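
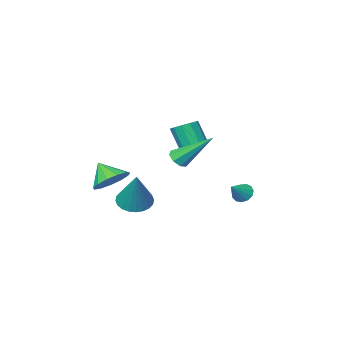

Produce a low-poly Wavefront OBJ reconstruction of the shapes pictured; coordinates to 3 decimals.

v 1.838 -0.352 -2.228
v 2.625 -0.451 -2.389
v 2.322 0.632 -0.472
v 2.568 -0.174 -2.529
v 2.4 0.077 -2.623
v 2.146 0.262 -2.657
v 1.845 0.353 -2.625
v 1.543 0.337 -2.533
v 1.286 0.216 -2.395
v 1.113 0.009 -2.23
v 1.05 -0.253 -2.066
v 1.108 -0.531 -1.926
v 1.276 -0.781 -1.832
v 1.53 -0.966 -1.798
v 1.831 -1.058 -1.83
v 2.133 -1.042 -1.922
v 2.39 -0.921 -2.061
v 2.563 -0.714 -2.225
v 0.577 1.091 0.374
v 1.014 1.39 0.399
v -0.337 2.309 1.746
v 0.755 1.517 0.114
v 0.392 1.395 -0.019
v 0.137 1.094 0.078
v 0.14 0.792 0.348
v 0.399 0.665 0.633
v 0.762 0.787 0.766
v 1.016 1.087 0.669
v 2.324 -1.445 -1.354
v 3.167 -1.137 -1.287
v 2.536 -2.215 -0.486
v 2.887 -0.857 -0.97
v 2.428 -0.764 -0.775
v 1.936 -0.887 -0.764
v 1.568 -1.187 -0.94
v 1.439 -1.569 -1.248
v 1.591 -1.911 -1.589
v 1.976 -2.106 -1.856
v 2.472 -2.09 -1.963
v 2.92 -1.87 -1.877
v 3.18 -1.515 -1.625
v -2.285 -2.238 -0.303
v -1.648 -2.068 -0.325
v -1.477 -2.572 0.762
v -2.115 -2.742 0.783
v -1.854 -1.762 -0.15
v -1.684 -2.266 0.936
v -2.225 -1.638 -0.035
v -2.055 -2.142 1.052
v -2.619 -1.743 -0.022
v -2.449 -2.247 1.065
v -2.886 -2.038 -0.116
v -2.715 -2.541 0.971
v -2.923 -2.408 -0.282
v -2.752 -2.912 0.805
v -2.716 -2.714 -0.456
v -2.546 -3.218 0.63
v -2.345 -2.838 -0.572
v -2.175 -3.342 0.515
v -1.951 -2.733 -0.585
v -1.781 -3.237 0.502
v -1.685 -2.439 -0.491
v -1.514 -2.942 0.596
v -1.2 3.238 -1.266
v -0.88 2.97 -1.559
v -0.42 3.522 -0.674
v -0.89 3.234 -1.672
v -0.999 3.499 -1.656
v -1.172 3.682 -1.516
v -1.353 3.724 -1.297
v -1.486 3.611 -1.069
v -1.528 3.38 -0.903
v -1.466 3.104 -0.852
v -1.319 2.871 -0.933
v -1.135 2.754 -1.12
v -0.971 2.791 -1.353
f 2 1 4
f 2 4 3
f 4 1 5
f 4 5 3
f 5 1 6
f 5 6 3
f 6 1 7
f 6 7 3
f 7 1 8
f 7 8 3
f 8 1 9
f 8 9 3
f 9 1 10
f 9 10 3
f 10 1 11
f 10 11 3
f 11 1 12
f 11 12 3
f 12 1 13
f 12 13 3
f 13 1 14
f 13 14 3
f 14 1 15
f 14 15 3
f 15 1 16
f 15 16 3
f 16 1 17
f 16 17 3
f 17 1 18
f 17 18 3
f 18 1 2
f 18 2 3
f 20 19 22
f 20 22 21
f 22 19 23
f 22 23 21
f 23 19 24
f 23 24 21
f 24 19 25
f 24 25 21
f 25 19 26
f 25 26 21
f 26 19 27
f 26 27 21
f 27 19 28
f 27 28 21
f 28 19 20
f 28 20 21
f 30 29 32
f 30 32 31
f 32 29 33
f 32 33 31
f 33 29 34
f 33 34 31
f 34 29 35
f 34 35 31
f 35 29 36
f 35 36 31
f 36 29 37
f 36 37 31
f 37 29 38
f 37 38 31
f 38 29 39
f 38 39 31
f 39 29 40
f 39 40 31
f 40 29 41
f 40 41 31
f 41 29 30
f 41 30 31
f 43 42 46
f 43 46 44
f 44 46 47
f 44 47 45
f 46 42 48
f 46 48 47
f 47 48 49
f 47 49 45
f 48 42 50
f 48 50 49
f 49 50 51
f 49 51 45
f 50 42 52
f 50 52 51
f 51 52 53
f 51 53 45
f 52 42 54
f 52 54 53
f 53 54 55
f 53 55 45
f 54 42 56
f 54 56 55
f 55 56 57
f 55 57 45
f 56 42 58
f 56 58 57
f 57 58 59
f 57 59 45
f 58 42 60
f 58 60 59
f 59 60 61
f 59 61 45
f 60 42 62
f 60 62 61
f 61 62 63
f 61 63 45
f 62 42 43
f 62 43 63
f 63 43 44
f 63 44 45
f 65 64 67
f 65 67 66
f 67 64 68
f 67 68 66
f 68 64 69
f 68 69 66
f 69 64 70
f 69 70 66
f 70 64 71
f 70 71 66
f 71 64 72
f 71 72 66
f 72 64 73
f 72 73 66
f 73 64 74
f 73 74 66
f 74 64 75
f 74 75 66
f 75 64 76
f 75 76 66
f 76 64 65
f 76 65 66



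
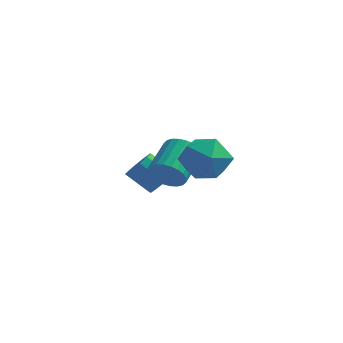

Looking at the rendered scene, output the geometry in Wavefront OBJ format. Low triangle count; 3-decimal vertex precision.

v -1.789 0.956 -0.938
v -1.467 1.329 -1.691
v -1.509 3.056 -0.855
v -1.831 2.684 -0.102
v -1.813 1.347 -1.748
v -1.855 3.075 -0.912
v -2.155 1.307 -1.681
v -2.198 3.035 -0.845
v -2.442 1.213 -1.502
v -2.484 2.941 -0.666
v -2.629 1.08 -1.236
v -2.671 2.808 -0.4
v -2.688 0.928 -0.925
v -2.731 2.656 -0.089
v -2.611 0.78 -0.616
v -2.653 2.508 0.22
v -2.408 0.659 -0.356
v -2.45 2.387 0.48
v -2.111 0.584 -0.185
v -2.153 2.311 0.651
v -1.765 0.565 -0.128
v -1.807 2.293 0.708
v -1.422 0.605 -0.195
v -1.465 2.333 0.641
v -1.136 0.699 -0.374
v -1.178 2.427 0.462
v -0.949 0.832 -0.64
v -0.991 2.56 0.196
v -0.889 0.984 -0.951
v -0.932 2.712 -0.115
v -0.967 1.132 -1.26
v -1.009 2.86 -0.424
v -1.17 1.253 -1.52
v -1.212 2.981 -0.684
v -2.79 2.674 -2.28
v -2.309 2.974 -1.674
v -3.448 2.826 -0.694
v -3.93 2.526 -1.3
v -2.55 3.369 -1.895
v -3.689 3.221 -0.915
v -2.883 3.499 -2.263
v -4.023 3.35 -1.283
v -3.181 3.313 -2.637
v -4.32 3.165 -1.658
v -3.329 2.884 -2.875
v -4.469 2.735 -1.895
v -3.272 2.374 -2.886
v -4.411 2.226 -1.906
v -3.031 1.979 -2.665
v -4.17 1.831 -1.685
v -2.697 1.85 -2.297
v -3.837 1.701 -1.317
v -2.4 2.035 -1.922
v -3.539 1.887 -0.943
v -2.251 2.465 -1.685
v -3.391 2.316 -0.705
v 0.671 -1.572 2.654
v 1.71 -1.073 2.224
v 1.09 -3.267 1.696
v 2.129 -2.768 1.266
v 2.02 -3.025 2.464
v 1.761 -1.978 3.056
v 1.039 -2.362 0.864
v 0.78 -1.315 1.456
v 1.937 -1.561 1.118
v 2.544 -1.971 2.107
v 0.256 -2.369 1.813
v 0.863 -2.779 2.802
f 2 1 5
f 2 5 3
f 3 5 6
f 3 6 4
f 5 1 7
f 5 7 6
f 6 7 8
f 6 8 4
f 7 1 9
f 7 9 8
f 8 9 10
f 8 10 4
f 9 1 11
f 9 11 10
f 10 11 12
f 10 12 4
f 11 1 13
f 11 13 12
f 12 13 14
f 12 14 4
f 13 1 15
f 13 15 14
f 14 15 16
f 14 16 4
f 15 1 17
f 15 17 16
f 16 17 18
f 16 18 4
f 17 1 19
f 17 19 18
f 18 19 20
f 18 20 4
f 19 1 21
f 19 21 20
f 20 21 22
f 20 22 4
f 21 1 23
f 21 23 22
f 22 23 24
f 22 24 4
f 23 1 25
f 23 25 24
f 24 25 26
f 24 26 4
f 25 1 27
f 25 27 26
f 26 27 28
f 26 28 4
f 27 1 29
f 27 29 28
f 28 29 30
f 28 30 4
f 29 1 31
f 29 31 30
f 30 31 32
f 30 32 4
f 31 1 33
f 31 33 32
f 32 33 34
f 32 34 4
f 33 1 2
f 33 2 34
f 34 2 3
f 34 3 4
f 36 35 39
f 36 39 37
f 37 39 40
f 37 40 38
f 39 35 41
f 39 41 40
f 40 41 42
f 40 42 38
f 41 35 43
f 41 43 42
f 42 43 44
f 42 44 38
f 43 35 45
f 43 45 44
f 44 45 46
f 44 46 38
f 45 35 47
f 45 47 46
f 46 47 48
f 46 48 38
f 47 35 49
f 47 49 48
f 48 49 50
f 48 50 38
f 49 35 51
f 49 51 50
f 50 51 52
f 50 52 38
f 51 35 53
f 51 53 52
f 52 53 54
f 52 54 38
f 53 35 55
f 53 55 54
f 54 55 56
f 54 56 38
f 55 35 36
f 55 36 56
f 56 36 37
f 56 37 38
f 57 68 62
f 57 62 58
f 57 58 64
f 57 64 67
f 57 67 68
f 58 62 66
f 62 68 61
f 68 67 59
f 67 64 63
f 64 58 65
f 60 66 61
f 60 61 59
f 60 59 63
f 60 63 65
f 60 65 66
f 61 66 62
f 59 61 68
f 63 59 67
f 65 63 64
f 66 65 58



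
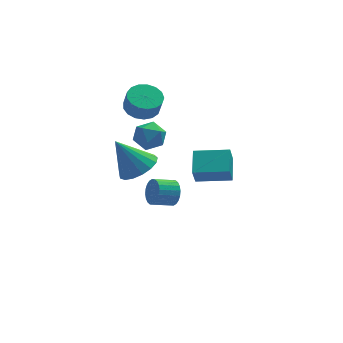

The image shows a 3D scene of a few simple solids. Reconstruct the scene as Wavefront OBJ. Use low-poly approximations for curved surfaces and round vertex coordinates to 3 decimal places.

v -0.796 1.024 -3.664
v -0.496 0.751 -2.974
v -1.584 0.483 -2.607
v -1.884 0.756 -3.296
v -0.546 1.051 -2.904
v -1.634 0.783 -2.537
v -0.634 1.347 -2.95
v -1.723 1.079 -2.582
v -0.747 1.594 -3.104
v -1.836 1.326 -2.737
v -0.867 1.754 -3.344
v -1.956 1.486 -2.976
v -0.977 1.803 -3.632
v -2.065 1.535 -3.264
v -1.059 1.733 -3.925
v -2.147 1.465 -3.557
v -1.1 1.555 -4.178
v -2.189 1.287 -3.811
v -1.096 1.297 -4.353
v -2.184 1.029 -3.986
v -1.046 0.997 -4.423
v -2.134 0.729 -4.056
v -0.957 0.701 -4.378
v -2.046 0.433 -4.01
v -0.844 0.454 -4.223
v -1.933 0.186 -3.856
v -0.724 0.294 -3.984
v -1.813 0.026 -3.616
v -0.615 0.245 -3.696
v -1.703 -0.023 -3.328
v -0.533 0.315 -3.403
v -1.621 0.047 -3.035
v -0.491 0.493 -3.149
v -1.58 0.225 -2.782
v -2.437 2.97 0.17
v -1.646 3.276 -0.273
v -2.014 1.504 -0.087
v -1.223 1.81 -0.53
v -1.319 1.929 0.415
v -1.581 2.835 0.573
v -2.079 1.945 -0.933
v -2.341 2.851 -0.775
v -1.425 2.642 -0.955
v -0.955 2.633 -0.121
v -2.705 2.147 -0.239
v -2.235 2.138 0.595
v 0.292 0.677 -2.641
v 0.067 0.199 -1.619
v 0.509 2.039 -1.956
v 0.283 1.562 -0.935
v 2.117 0.278 -2.425
v 1.891 -0.199 -1.404
v 2.333 1.641 -1.741
v 2.108 1.163 -0.719
v -3.035 -3.915 1.966
v -2.232 -4.352 2.523
v -4.085 -3.645 3.694
v -2.118 -3.852 2.514
v -2.214 -3.368 2.38
v -2.498 -3.008 2.151
v -2.905 -2.857 1.88
v -3.342 -2.947 1.628
v -3.708 -3.26 1.454
v -3.92 -3.723 1.397
v -3.93 -4.229 1.471
v -3.734 -4.664 1.658
v -3.378 -4.927 1.916
v -2.944 -4.959 2.185
v -2.53 -4.751 2.404
v -2.227 2.319 2.063
v -1.291 2.284 1.907
v -1.136 1.887 2.921
v -2.073 1.921 3.077
v -1.357 2.699 2.08
v -1.203 2.302 3.094
v -1.622 3.028 2.249
v -1.468 2.63 3.263
v -2.027 3.193 2.375
v -1.872 2.796 3.389
v -2.477 3.159 2.43
v -2.322 2.761 3.444
v -2.869 2.932 2.401
v -2.715 2.534 3.415
v -3.115 2.564 2.294
v -2.961 2.167 3.308
v -3.158 2.141 2.135
v -3.003 1.743 3.149
v -2.987 1.758 1.959
v -2.832 1.36 2.973
v -2.642 1.504 1.806
v -2.488 1.106 2.82
v -2.202 1.436 1.713
v -2.048 1.038 2.727
v -1.768 1.571 1.7
v -1.614 1.173 2.714
v -1.439 1.877 1.77
v -1.285 1.479 2.784
f 2 1 5
f 2 5 3
f 3 5 6
f 3 6 4
f 5 1 7
f 5 7 6
f 6 7 8
f 6 8 4
f 7 1 9
f 7 9 8
f 8 9 10
f 8 10 4
f 9 1 11
f 9 11 10
f 10 11 12
f 10 12 4
f 11 1 13
f 11 13 12
f 12 13 14
f 12 14 4
f 13 1 15
f 13 15 14
f 14 15 16
f 14 16 4
f 15 1 17
f 15 17 16
f 16 17 18
f 16 18 4
f 17 1 19
f 17 19 18
f 18 19 20
f 18 20 4
f 19 1 21
f 19 21 20
f 20 21 22
f 20 22 4
f 21 1 23
f 21 23 22
f 22 23 24
f 22 24 4
f 23 1 25
f 23 25 24
f 24 25 26
f 24 26 4
f 25 1 27
f 25 27 26
f 26 27 28
f 26 28 4
f 27 1 29
f 27 29 28
f 28 29 30
f 28 30 4
f 29 1 31
f 29 31 30
f 30 31 32
f 30 32 4
f 31 1 33
f 31 33 32
f 32 33 34
f 32 34 4
f 33 1 2
f 33 2 34
f 34 2 3
f 34 3 4
f 35 46 40
f 35 40 36
f 35 36 42
f 35 42 45
f 35 45 46
f 36 40 44
f 40 46 39
f 46 45 37
f 45 42 41
f 42 36 43
f 38 44 39
f 38 39 37
f 38 37 41
f 38 41 43
f 38 43 44
f 39 44 40
f 37 39 46
f 41 37 45
f 43 41 42
f 44 43 36
f 48 50 47
f 51 48 47
f 47 50 49
f 49 51 47
f 48 54 50
f 52 48 51
f 52 54 48
f 50 54 49
f 53 51 49
f 49 54 53
f 53 52 51
f 54 52 53
f 56 55 58
f 56 58 57
f 58 55 59
f 58 59 57
f 59 55 60
f 59 60 57
f 60 55 61
f 60 61 57
f 61 55 62
f 61 62 57
f 62 55 63
f 62 63 57
f 63 55 64
f 63 64 57
f 64 55 65
f 64 65 57
f 65 55 66
f 65 66 57
f 66 55 67
f 66 67 57
f 67 55 68
f 67 68 57
f 68 55 69
f 68 69 57
f 69 55 56
f 69 56 57
f 71 70 74
f 71 74 72
f 72 74 75
f 72 75 73
f 74 70 76
f 74 76 75
f 75 76 77
f 75 77 73
f 76 70 78
f 76 78 77
f 77 78 79
f 77 79 73
f 78 70 80
f 78 80 79
f 79 80 81
f 79 81 73
f 80 70 82
f 80 82 81
f 81 82 83
f 81 83 73
f 82 70 84
f 82 84 83
f 83 84 85
f 83 85 73
f 84 70 86
f 84 86 85
f 85 86 87
f 85 87 73
f 86 70 88
f 86 88 87
f 87 88 89
f 87 89 73
f 88 70 90
f 88 90 89
f 89 90 91
f 89 91 73
f 90 70 92
f 90 92 91
f 91 92 93
f 91 93 73
f 92 70 94
f 92 94 93
f 93 94 95
f 93 95 73
f 94 70 96
f 94 96 95
f 95 96 97
f 95 97 73
f 96 70 71
f 96 71 97
f 97 71 72
f 97 72 73



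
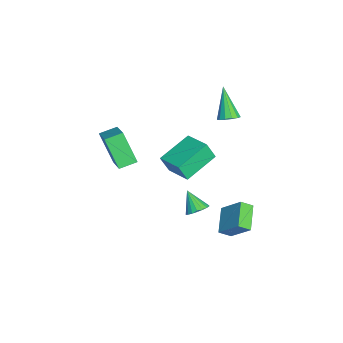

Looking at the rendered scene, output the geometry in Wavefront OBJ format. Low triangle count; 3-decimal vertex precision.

v 0.174 2.69 3.027
v 0.569 2.201 3.194
v -0.974 2.35 4.753
v 0.709 2.504 3.346
v 0.679 2.865 3.398
v 0.488 3.171 3.331
v 0.198 3.324 3.169
v -0.1 3.276 2.961
v -0.311 3.042 2.774
v -0.368 2.696 2.668
v -0.253 2.348 2.676
v -0.003 2.109 2.795
v 0.304 2.054 2.988
v 3.387 -0.416 1.306
v 3.462 -0.892 2.372
v 1.999 1.021 2.043
v 2.073 0.546 3.11
v 4.627 0.594 1.67
v 4.701 0.119 2.737
v 3.238 2.032 2.408
v 3.313 1.556 3.474
v 3.452 2.937 -4.276
v 3.63 2.255 -3.801
v 1.956 3.057 -3.545
v 2.134 2.375 -3.07
v 4.146 3.985 -3.03
v 4.324 3.303 -2.555
v 2.65 4.105 -2.299
v 2.828 3.423 -1.824
v 1.575 1.069 -3.821
v 2.186 0.795 -3.554
v 0.845 0.471 -2.759
v 2.165 1.08 -3.408
v 2.028 1.362 -3.344
v 1.801 1.586 -3.374
v 1.529 1.708 -3.493
v 1.267 1.703 -3.676
v 1.065 1.572 -3.888
v 0.965 1.342 -4.087
v 0.985 1.057 -4.233
v 1.122 0.775 -4.297
v 1.349 0.551 -4.267
v 1.621 0.429 -4.149
v 1.884 0.434 -3.965
v 2.085 0.565 -3.753
v 1.614 -3.505 0.31
v 0.81 -4.307 2.053
v 1.223 -2.545 0.572
v 0.419 -3.346 2.314
v 3.341 -3.074 1.306
v 2.537 -3.875 3.048
v 2.95 -2.113 1.567
v 2.146 -2.915 3.31
f 2 1 4
f 2 4 3
f 4 1 5
f 4 5 3
f 5 1 6
f 5 6 3
f 6 1 7
f 6 7 3
f 7 1 8
f 7 8 3
f 8 1 9
f 8 9 3
f 9 1 10
f 9 10 3
f 10 1 11
f 10 11 3
f 11 1 12
f 11 12 3
f 12 1 13
f 12 13 3
f 13 1 2
f 13 2 3
f 15 17 14
f 18 15 14
f 14 17 16
f 16 18 14
f 15 21 17
f 19 15 18
f 19 21 15
f 17 21 16
f 20 18 16
f 16 21 20
f 20 19 18
f 21 19 20
f 23 25 22
f 26 23 22
f 22 25 24
f 24 26 22
f 23 29 25
f 27 23 26
f 27 29 23
f 25 29 24
f 28 26 24
f 24 29 28
f 28 27 26
f 29 27 28
f 31 30 33
f 31 33 32
f 33 30 34
f 33 34 32
f 34 30 35
f 34 35 32
f 35 30 36
f 35 36 32
f 36 30 37
f 36 37 32
f 37 30 38
f 37 38 32
f 38 30 39
f 38 39 32
f 39 30 40
f 39 40 32
f 40 30 41
f 40 41 32
f 41 30 42
f 41 42 32
f 42 30 43
f 42 43 32
f 43 30 44
f 43 44 32
f 44 30 45
f 44 45 32
f 45 30 31
f 45 31 32
f 47 49 46
f 50 47 46
f 46 49 48
f 48 50 46
f 47 53 49
f 51 47 50
f 51 53 47
f 49 53 48
f 52 50 48
f 48 53 52
f 52 51 50
f 53 51 52



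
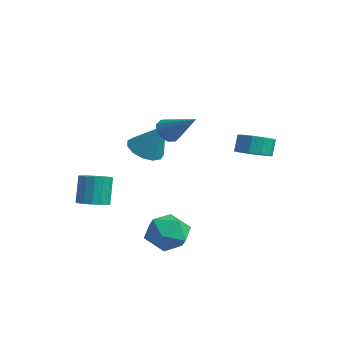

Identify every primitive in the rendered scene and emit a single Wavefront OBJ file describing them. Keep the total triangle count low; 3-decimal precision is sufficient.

v 2.834 2.165 1.706
v 3.651 2.563 1.764
v 3.422 2.893 2.712
v 2.606 2.495 2.654
v 3.29 2.936 1.547
v 3.061 3.267 2.495
v 2.756 3.015 1.391
v 2.527 3.345 2.339
v 2.251 2.769 1.355
v 2.022 3.099 2.303
v 1.97 2.292 1.453
v 1.741 2.622 2.401
v 2.018 1.767 1.648
v 1.789 2.097 2.596
v 2.379 1.393 1.865
v 2.15 1.724 2.813
v 2.913 1.315 2.021
v 2.684 1.645 2.969
v 3.418 1.561 2.057
v 3.189 1.891 3.005
v 3.699 2.038 1.959
v 3.47 2.368 2.907
v 1.447 -1.634 3.43
v 1.867 -1.885 2.888
v 3.173 -1.166 4.55
v 1.795 -1.446 2.816
v 1.59 -1.078 2.978
v 1.33 -0.923 3.313
v 1.115 -1.039 3.692
v 1.027 -1.383 3.971
v 1.1 -1.822 4.043
v 1.305 -2.19 3.881
v 1.564 -2.345 3.546
v 1.779 -2.229 3.167
v -0.637 -1.702 1.651
v 0.22 -1.773 1.161
v 0.397 -1.178 3.389
v 0.049 -1.245 1.104
v -0.34 -0.862 1.22
v -0.823 -0.746 1.473
v -1.248 -0.934 1.782
v -1.478 -1.365 2.05
v -1.442 -1.904 2.191
v -1.151 -2.378 2.16
v -0.696 -2.638 1.968
v -0.223 -2.601 1.675
v 0.119 -2.278 1.374
v -2.059 -3.807 -2.021
v -1.367 -4.197 -1.778
v -1.73 -3.842 -0.176
v -2.421 -3.453 -0.419
v -1.248 -3.789 -1.841
v -1.611 -3.434 -0.24
v -1.347 -3.386 -1.953
v -1.71 -3.031 -0.351
v -1.636 -3.096 -2.083
v -1.999 -2.741 -0.481
v -2.038 -2.996 -2.196
v -2.401 -2.642 -0.594
v -2.446 -3.114 -2.262
v -2.809 -2.76 -0.66
v -2.75 -3.418 -2.264
v -3.113 -3.063 -0.662
v -2.869 -3.826 -2.2
v -3.232 -3.471 -0.599
v -2.77 -4.229 -2.089
v -3.133 -3.874 -0.487
v -2.481 -4.519 -1.959
v -2.844 -4.164 -0.357
v -2.079 -4.618 -1.846
v -2.442 -4.264 -0.244
v -1.671 -4.5 -1.78
v -2.034 -4.146 -0.178
v 3.195 -1.92 -3.33
v 4.111 -2.255 -2.616
v 1.949 -2.925 -2.204
v 2.865 -3.26 -1.49
v 2.505 -2.106 -1.509
v 3.274 -1.485 -2.205
v 2.786 -3.695 -2.615
v 3.555 -3.074 -3.311
v 3.858 -3.352 -2.174
v 3.684 -2.37 -1.49
v 2.376 -2.81 -3.33
v 2.202 -1.828 -2.646
f 2 1 5
f 2 5 3
f 3 5 6
f 3 6 4
f 5 1 7
f 5 7 6
f 6 7 8
f 6 8 4
f 7 1 9
f 7 9 8
f 8 9 10
f 8 10 4
f 9 1 11
f 9 11 10
f 10 11 12
f 10 12 4
f 11 1 13
f 11 13 12
f 12 13 14
f 12 14 4
f 13 1 15
f 13 15 14
f 14 15 16
f 14 16 4
f 15 1 17
f 15 17 16
f 16 17 18
f 16 18 4
f 17 1 19
f 17 19 18
f 18 19 20
f 18 20 4
f 19 1 21
f 19 21 20
f 20 21 22
f 20 22 4
f 21 1 2
f 21 2 22
f 22 2 3
f 22 3 4
f 24 23 26
f 24 26 25
f 26 23 27
f 26 27 25
f 27 23 28
f 27 28 25
f 28 23 29
f 28 29 25
f 29 23 30
f 29 30 25
f 30 23 31
f 30 31 25
f 31 23 32
f 31 32 25
f 32 23 33
f 32 33 25
f 33 23 34
f 33 34 25
f 34 23 24
f 34 24 25
f 36 35 38
f 36 38 37
f 38 35 39
f 38 39 37
f 39 35 40
f 39 40 37
f 40 35 41
f 40 41 37
f 41 35 42
f 41 42 37
f 42 35 43
f 42 43 37
f 43 35 44
f 43 44 37
f 44 35 45
f 44 45 37
f 45 35 46
f 45 46 37
f 46 35 47
f 46 47 37
f 47 35 36
f 47 36 37
f 49 48 52
f 49 52 50
f 50 52 53
f 50 53 51
f 52 48 54
f 52 54 53
f 53 54 55
f 53 55 51
f 54 48 56
f 54 56 55
f 55 56 57
f 55 57 51
f 56 48 58
f 56 58 57
f 57 58 59
f 57 59 51
f 58 48 60
f 58 60 59
f 59 60 61
f 59 61 51
f 60 48 62
f 60 62 61
f 61 62 63
f 61 63 51
f 62 48 64
f 62 64 63
f 63 64 65
f 63 65 51
f 64 48 66
f 64 66 65
f 65 66 67
f 65 67 51
f 66 48 68
f 66 68 67
f 67 68 69
f 67 69 51
f 68 48 70
f 68 70 69
f 69 70 71
f 69 71 51
f 70 48 72
f 70 72 71
f 71 72 73
f 71 73 51
f 72 48 49
f 72 49 73
f 73 49 50
f 73 50 51
f 74 85 79
f 74 79 75
f 74 75 81
f 74 81 84
f 74 84 85
f 75 79 83
f 79 85 78
f 85 84 76
f 84 81 80
f 81 75 82
f 77 83 78
f 77 78 76
f 77 76 80
f 77 80 82
f 77 82 83
f 78 83 79
f 76 78 85
f 80 76 84
f 82 80 81
f 83 82 75



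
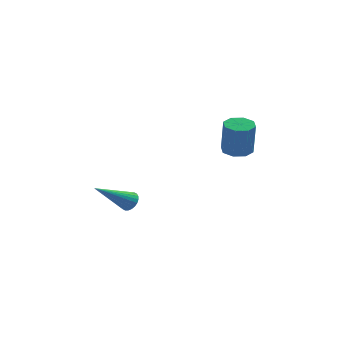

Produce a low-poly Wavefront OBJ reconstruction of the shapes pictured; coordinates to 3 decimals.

v -2.248 2.135 -1.531
v -1.97 2.279 -1.104
v -3.472 0.925 -0.329
v -2.117 2.424 -1.107
v -2.284 2.526 -1.175
v -2.445 2.568 -1.297
v -2.577 2.544 -1.455
v -2.658 2.458 -1.624
v -2.677 2.323 -1.78
v -2.631 2.159 -1.897
v -2.526 1.992 -1.959
v -2.379 1.846 -1.956
v -2.212 1.745 -1.888
v -2.051 1.703 -1.766
v -1.919 1.727 -1.608
v -1.838 1.813 -1.438
v -1.819 1.948 -1.283
v -1.865 2.112 -1.165
v 2.702 0.593 2.659
v 3.207 1.047 2.692
v 3.343 0.782 4.254
v 2.838 0.327 4.221
v 2.74 1.262 2.77
v 2.875 0.997 4.331
v 2.25 1.086 2.782
v 2.386 0.82 4.344
v 2.026 0.62 2.722
v 2.161 0.355 4.284
v 2.197 0.138 2.626
v 2.333 -0.127 4.188
v 2.665 -0.077 2.549
v 2.8 -0.342 4.11
v 3.154 0.1 2.536
v 3.29 -0.166 4.098
v 3.379 0.565 2.596
v 3.514 0.3 4.158
f 2 1 4
f 2 4 3
f 4 1 5
f 4 5 3
f 5 1 6
f 5 6 3
f 6 1 7
f 6 7 3
f 7 1 8
f 7 8 3
f 8 1 9
f 8 9 3
f 9 1 10
f 9 10 3
f 10 1 11
f 10 11 3
f 11 1 12
f 11 12 3
f 12 1 13
f 12 13 3
f 13 1 14
f 13 14 3
f 14 1 15
f 14 15 3
f 15 1 16
f 15 16 3
f 16 1 17
f 16 17 3
f 17 1 18
f 17 18 3
f 18 1 2
f 18 2 3
f 20 19 23
f 20 23 21
f 21 23 24
f 21 24 22
f 23 19 25
f 23 25 24
f 24 25 26
f 24 26 22
f 25 19 27
f 25 27 26
f 26 27 28
f 26 28 22
f 27 19 29
f 27 29 28
f 28 29 30
f 28 30 22
f 29 19 31
f 29 31 30
f 30 31 32
f 30 32 22
f 31 19 33
f 31 33 32
f 32 33 34
f 32 34 22
f 33 19 35
f 33 35 34
f 34 35 36
f 34 36 22
f 35 19 20
f 35 20 36
f 36 20 21
f 36 21 22



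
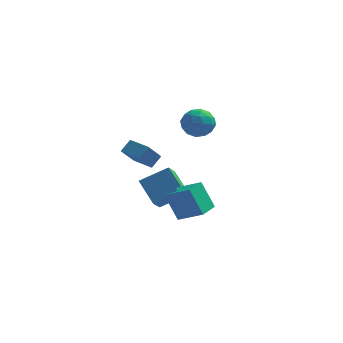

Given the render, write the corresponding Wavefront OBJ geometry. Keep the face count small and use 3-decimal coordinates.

v -3.148 1.897 -2.468
v -3.353 0.746 -1.528
v -1.413 2.409 -1.461
v -1.619 1.258 -0.522
v -2.081 0.702 -3.698
v -2.287 -0.449 -2.759
v -0.347 1.214 -2.692
v -0.552 0.063 -1.752
v -1.799 -4.099 2.327
v -2.401 -4.909 3.463
v -2.991 -3.188 2.346
v -3.592 -3.999 3.483
v -1.348 -3.521 2.977
v -1.949 -4.332 4.114
v -2.539 -2.611 2.997
v -3.141 -3.421 4.133
v -0.102 4.462 3.046
v 0.823 4.008 2.52
v -1.183 3.912 1.62
v -0.258 3.458 1.094
v -0.668 2.974 2.061
v -0.001 3.314 2.942
v -0.359 4.606 1.198
v 0.308 4.946 2.079
v 0.664 4.097 1.378
v 0.473 3.089 1.911
v -0.833 4.831 2.229
v -1.024 3.823 2.762
v 0.455 4.283 2.908
v -0.815 3.637 1.232
v -1.056 3.352 1.801
v -0.513 3.086 1.491
v -0.029 3.876 3.156
v 0.515 3.609 2.847
v -0.362 3.001 2.578
v -0.875 4.311 1.293
v -0.331 4.044 0.984
v 0.153 4.834 2.649
v 0.696 4.568 2.339
v 0.002 4.919 1.562
v 0.905 4.069 1.927
v 0.27 3.746 1.09
v 0.21 4.42 1.15
v 0.603 4.62 1.668
v 0.793 3.476 2.241
v 0.158 3.153 1.403
v -0.083 2.869 1.972
v 0.309 3.069 2.49
v 0.7 3.529 1.57
v -0.518 4.767 2.737
v -1.153 4.444 1.899
v -0.669 4.851 1.65
v -0.277 5.051 2.168
v -0.63 4.174 3.05
v -1.265 3.851 2.213
v -0.963 3.3 2.472
v -0.57 3.5 2.99
v -1.06 4.391 2.57
v -0.44 -3.107 -2.451
v -1.286 -2.693 -0.699
v 0.071 -1.741 -2.527
v -0.776 -1.327 -0.775
v 1.096 -3.633 -1.585
v 0.249 -3.219 0.167
v 1.606 -2.267 -1.661
v 0.76 -1.853 0.091
f 2 4 1
f 5 2 1
f 1 4 3
f 3 5 1
f 2 8 4
f 6 2 5
f 6 8 2
f 4 8 3
f 7 5 3
f 3 8 7
f 7 6 5
f 8 6 7
f 10 12 9
f 13 10 9
f 9 12 11
f 11 13 9
f 10 16 12
f 14 10 13
f 14 16 10
f 12 16 11
f 15 13 11
f 11 16 15
f 15 14 13
f 16 14 15
f 17 54 33
f 54 28 57
f 33 57 22
f 54 57 33
f 17 33 29
f 33 22 34
f 29 34 18
f 33 34 29
f 17 29 38
f 29 18 39
f 38 39 24
f 29 39 38
f 17 38 50
f 38 24 53
f 50 53 27
f 38 53 50
f 17 50 54
f 50 27 58
f 54 58 28
f 50 58 54
f 18 34 45
f 34 22 48
f 45 48 26
f 34 48 45
f 22 57 35
f 57 28 56
f 35 56 21
f 57 56 35
f 28 58 55
f 58 27 51
f 55 51 19
f 58 51 55
f 27 53 52
f 53 24 40
f 52 40 23
f 53 40 52
f 24 39 44
f 39 18 41
f 44 41 25
f 39 41 44
f 20 46 32
f 46 26 47
f 32 47 21
f 46 47 32
f 20 32 30
f 32 21 31
f 30 31 19
f 32 31 30
f 20 30 37
f 30 19 36
f 37 36 23
f 30 36 37
f 20 37 42
f 37 23 43
f 42 43 25
f 37 43 42
f 20 42 46
f 42 25 49
f 46 49 26
f 42 49 46
f 21 47 35
f 47 26 48
f 35 48 22
f 47 48 35
f 19 31 55
f 31 21 56
f 55 56 28
f 31 56 55
f 23 36 52
f 36 19 51
f 52 51 27
f 36 51 52
f 25 43 44
f 43 23 40
f 44 40 24
f 43 40 44
f 26 49 45
f 49 25 41
f 45 41 18
f 49 41 45
f 60 62 59
f 63 60 59
f 59 62 61
f 61 63 59
f 60 66 62
f 64 60 63
f 64 66 60
f 62 66 61
f 65 63 61
f 61 66 65
f 65 64 63
f 66 64 65



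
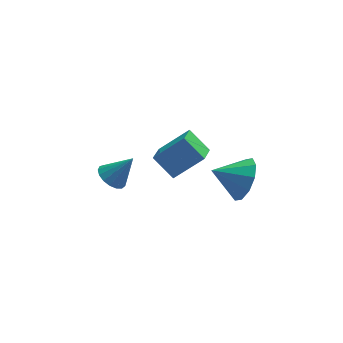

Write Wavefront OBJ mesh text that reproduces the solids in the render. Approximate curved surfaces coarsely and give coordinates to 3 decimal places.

v -3.477 0.801 0.598
v -2.943 0.81 0.177
v -2.623 0.779 1.682
v -3.004 1.125 0.232
v -3.173 1.365 0.371
v -3.412 1.477 0.561
v -3.666 1.434 0.76
v -3.877 1.246 0.922
v -3.996 0.956 1.01
v -3.996 0.63 1.003
v -3.877 0.344 0.904
v -3.666 0.162 0.734
v -3.413 0.127 0.534
v -3.174 0.246 0.348
v -3.004 0.493 0.219
v -0.577 3.153 -2.625
v -1.294 3.865 -1.792
v -0.161 4.067 -3.048
v -0.879 4.779 -2.215
v 0.719 3.101 -1.465
v 0.001 3.813 -0.632
v 1.134 4.015 -1.888
v 0.417 4.727 -1.055
v 2.316 2.742 -2.868
v 2.806 3.326 -2.089
v 0.984 2.958 -2.192
v 2.624 3.748 -2.582
v 2.325 3.785 -3.185
v 2.022 3.424 -3.666
v 1.832 2.802 -3.843
v 1.826 2.158 -3.647
v 2.008 1.736 -3.154
v 2.308 1.699 -2.552
v 2.611 2.06 -2.07
v 2.801 2.682 -1.894
f 2 1 4
f 2 4 3
f 4 1 5
f 4 5 3
f 5 1 6
f 5 6 3
f 6 1 7
f 6 7 3
f 7 1 8
f 7 8 3
f 8 1 9
f 8 9 3
f 9 1 10
f 9 10 3
f 10 1 11
f 10 11 3
f 11 1 12
f 11 12 3
f 12 1 13
f 12 13 3
f 13 1 14
f 13 14 3
f 14 1 15
f 14 15 3
f 15 1 2
f 15 2 3
f 17 19 16
f 20 17 16
f 16 19 18
f 18 20 16
f 17 23 19
f 21 17 20
f 21 23 17
f 19 23 18
f 22 20 18
f 18 23 22
f 22 21 20
f 23 21 22
f 25 24 27
f 25 27 26
f 27 24 28
f 27 28 26
f 28 24 29
f 28 29 26
f 29 24 30
f 29 30 26
f 30 24 31
f 30 31 26
f 31 24 32
f 31 32 26
f 32 24 33
f 32 33 26
f 33 24 34
f 33 34 26
f 34 24 35
f 34 35 26
f 35 24 25
f 35 25 26



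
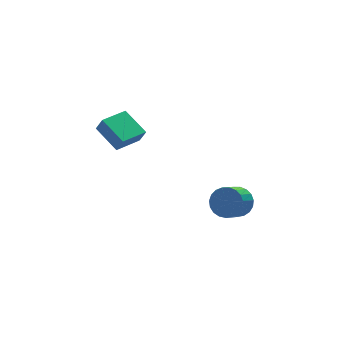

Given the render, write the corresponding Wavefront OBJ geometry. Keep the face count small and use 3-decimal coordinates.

v -2.591 1.229 -2.062
v -2.39 0.919 -1.274
v -2.908 2.744 -1.384
v -2.707 2.434 -0.596
v -1.073 1.646 -2.284
v -0.872 1.336 -1.496
v -1.39 3.161 -1.606
v -1.189 2.851 -0.818
v 1.342 -3.646 -4.059
v 1.927 -4.216 -3.757
v 0.962 -4.763 -2.92
v 0.378 -4.194 -3.221
v 1.968 -3.938 -3.529
v 1.003 -4.485 -2.691
v 1.9 -3.61 -3.392
v 0.936 -4.157 -2.555
v 1.736 -3.288 -3.371
v 0.772 -3.835 -2.533
v 1.504 -3.028 -3.469
v 0.54 -3.575 -2.631
v 1.244 -2.875 -3.668
v 0.28 -3.422 -2.83
v 1.001 -2.856 -3.935
v 0.036 -3.403 -3.098
v 0.817 -2.973 -4.224
v -0.148 -3.52 -3.386
v 0.724 -3.206 -4.484
v -0.241 -3.754 -3.646
v 0.737 -3.516 -4.67
v -0.227 -4.063 -3.833
v 0.856 -3.848 -4.751
v -0.109 -4.395 -3.913
v 1.058 -4.146 -4.712
v 0.093 -4.693 -3.875
v 1.31 -4.357 -4.56
v 0.345 -4.904 -3.723
v 1.567 -4.445 -4.322
v 0.602 -4.992 -3.484
v 1.785 -4.395 -4.038
v 0.821 -4.942 -3.2
f 2 4 1
f 5 2 1
f 1 4 3
f 3 5 1
f 2 8 4
f 6 2 5
f 6 8 2
f 4 8 3
f 7 5 3
f 3 8 7
f 7 6 5
f 8 6 7
f 10 9 13
f 10 13 11
f 11 13 14
f 11 14 12
f 13 9 15
f 13 15 14
f 14 15 16
f 14 16 12
f 15 9 17
f 15 17 16
f 16 17 18
f 16 18 12
f 17 9 19
f 17 19 18
f 18 19 20
f 18 20 12
f 19 9 21
f 19 21 20
f 20 21 22
f 20 22 12
f 21 9 23
f 21 23 22
f 22 23 24
f 22 24 12
f 23 9 25
f 23 25 24
f 24 25 26
f 24 26 12
f 25 9 27
f 25 27 26
f 26 27 28
f 26 28 12
f 27 9 29
f 27 29 28
f 28 29 30
f 28 30 12
f 29 9 31
f 29 31 30
f 30 31 32
f 30 32 12
f 31 9 33
f 31 33 32
f 32 33 34
f 32 34 12
f 33 9 35
f 33 35 34
f 34 35 36
f 34 36 12
f 35 9 37
f 35 37 36
f 36 37 38
f 36 38 12
f 37 9 39
f 37 39 38
f 38 39 40
f 38 40 12
f 39 9 10
f 39 10 40
f 40 10 11
f 40 11 12



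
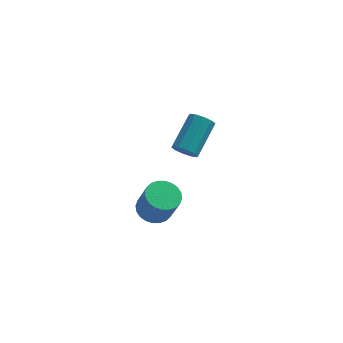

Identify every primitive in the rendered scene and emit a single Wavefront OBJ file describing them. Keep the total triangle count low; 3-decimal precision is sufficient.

v -1.076 -2.147 -3.203
v -0.329 -2.075 -3.415
v 0.103 -2.521 -2.05
v -0.644 -2.593 -1.837
v -0.386 -1.797 -3.306
v 0.045 -2.243 -1.941
v -0.549 -1.572 -3.181
v -0.118 -2.018 -1.816
v -0.792 -1.434 -3.059
v -0.36 -1.881 -1.694
v -1.078 -1.406 -2.959
v -0.646 -1.852 -1.594
v -1.364 -1.489 -2.897
v -0.932 -1.936 -1.531
v -1.606 -1.673 -2.88
v -1.174 -2.12 -1.515
v -1.767 -1.929 -2.913
v -1.335 -2.376 -1.548
v -1.823 -2.219 -2.99
v -1.391 -2.665 -1.625
v -1.765 -2.497 -3.099
v -1.334 -2.943 -1.734
v -1.602 -2.722 -3.224
v -1.171 -3.168 -1.859
v -1.36 -2.859 -3.346
v -0.928 -3.306 -1.981
v -1.074 -2.888 -3.446
v -0.642 -3.334 -2.081
v -0.788 -2.804 -3.509
v -0.356 -3.251 -2.143
v -0.546 -2.62 -3.525
v -0.114 -3.067 -2.16
v -0.385 -2.364 -3.492
v 0.047 -2.811 -2.127
v -0.077 1.873 -3.042
v 0.508 1.646 -3.1
v 1.162 3.081 -2.095
v 0.577 3.307 -2.038
v 0.442 1.886 -3.399
v 1.096 3.32 -2.395
v 0.177 2.12 -3.562
v 0.832 3.555 -2.558
v -0.184 2.261 -3.527
v 0.471 3.695 -2.522
v -0.505 2.253 -3.307
v 0.15 3.687 -2.302
v -0.662 2.099 -2.985
v -0.008 3.534 -1.98
v -0.596 1.86 -2.685
v 0.058 3.294 -1.681
v -0.332 1.625 -2.522
v 0.323 3.06 -1.518
v 0.029 1.485 -2.558
v 0.684 2.919 -1.553
v 0.35 1.493 -2.778
v 1.005 2.927 -1.773
f 2 1 5
f 2 5 3
f 3 5 6
f 3 6 4
f 5 1 7
f 5 7 6
f 6 7 8
f 6 8 4
f 7 1 9
f 7 9 8
f 8 9 10
f 8 10 4
f 9 1 11
f 9 11 10
f 10 11 12
f 10 12 4
f 11 1 13
f 11 13 12
f 12 13 14
f 12 14 4
f 13 1 15
f 13 15 14
f 14 15 16
f 14 16 4
f 15 1 17
f 15 17 16
f 16 17 18
f 16 18 4
f 17 1 19
f 17 19 18
f 18 19 20
f 18 20 4
f 19 1 21
f 19 21 20
f 20 21 22
f 20 22 4
f 21 1 23
f 21 23 22
f 22 23 24
f 22 24 4
f 23 1 25
f 23 25 24
f 24 25 26
f 24 26 4
f 25 1 27
f 25 27 26
f 26 27 28
f 26 28 4
f 27 1 29
f 27 29 28
f 28 29 30
f 28 30 4
f 29 1 31
f 29 31 30
f 30 31 32
f 30 32 4
f 31 1 33
f 31 33 32
f 32 33 34
f 32 34 4
f 33 1 2
f 33 2 34
f 34 2 3
f 34 3 4
f 36 35 39
f 36 39 37
f 37 39 40
f 37 40 38
f 39 35 41
f 39 41 40
f 40 41 42
f 40 42 38
f 41 35 43
f 41 43 42
f 42 43 44
f 42 44 38
f 43 35 45
f 43 45 44
f 44 45 46
f 44 46 38
f 45 35 47
f 45 47 46
f 46 47 48
f 46 48 38
f 47 35 49
f 47 49 48
f 48 49 50
f 48 50 38
f 49 35 51
f 49 51 50
f 50 51 52
f 50 52 38
f 51 35 53
f 51 53 52
f 52 53 54
f 52 54 38
f 53 35 55
f 53 55 54
f 54 55 56
f 54 56 38
f 55 35 36
f 55 36 56
f 56 36 37
f 56 37 38



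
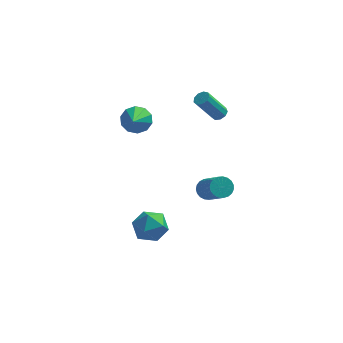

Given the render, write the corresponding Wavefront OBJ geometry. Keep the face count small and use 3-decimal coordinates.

v 0.611 -1.41 -0.656
v 1.092 -0.958 -0.495
v 1.891 -2.318 0.937
v 1.409 -2.77 0.776
v 0.885 -0.89 -0.315
v 1.684 -2.25 1.117
v 0.631 -0.912 -0.193
v 1.429 -2.272 1.238
v 0.373 -1.02 -0.152
v 1.171 -2.38 1.279
v 0.156 -1.195 -0.198
v 0.955 -2.556 1.233
v 0.018 -1.408 -0.323
v 0.816 -2.768 1.108
v -0.018 -1.621 -0.505
v 0.781 -2.981 0.926
v 0.055 -1.798 -0.714
v 0.854 -3.158 0.717
v 0.224 -1.907 -0.912
v 1.023 -3.267 0.519
v 0.46 -1.931 -1.066
v 1.259 -3.291 0.365
v 0.722 -1.864 -1.149
v 1.521 -3.224 0.282
v 0.965 -1.719 -1.147
v 1.764 -3.079 0.284
v 1.146 -1.521 -1.06
v 1.945 -2.881 0.372
v 1.235 -1.303 -0.903
v 2.034 -2.663 0.529
v 1.216 -1.104 -0.703
v 2.015 -2.464 0.729
v -3.485 1.702 2.385
v -2.874 1.313 1.851
v -3.515 0.078 3.535
v -2.603 1.59 2.249
v -2.668 1.91 2.7
v -3.046 2.151 3.03
v -3.592 2.22 3.113
v -4.097 2.091 2.919
v -4.368 1.814 2.52
v -4.302 1.494 2.07
v -3.925 1.253 1.74
v -3.379 1.184 1.657
v 1.036 1.975 2.956
v 1.473 1.906 3.209
v 0.501 1.496 4.777
v 0.064 1.565 4.524
v 1.373 2.239 3.233
v 0.401 1.829 4.802
v 1.114 2.448 3.128
v 0.143 2.039 4.697
v 0.82 2.436 2.942
v -0.152 2.027 4.511
v 0.626 2.209 2.763
v -0.346 1.799 4.331
v 0.624 1.871 2.674
v -0.348 1.462 4.242
v 0.815 1.583 2.716
v -0.157 1.173 4.285
v 1.109 1.477 2.871
v 0.137 1.068 4.44
v 1.369 1.605 3.066
v 0.397 1.195 4.634
v -2.853 -1.521 -2.722
v -2.173 -1.405 -3.584
v -2.667 -3.295 -2.816
v -1.987 -3.179 -3.678
v -1.665 -2.855 -2.673
v -1.78 -1.758 -2.615
v -3.06 -2.942 -3.785
v -3.175 -1.845 -3.727
v -2.301 -2.283 -4.241
v -1.439 -2.229 -3.554
v -3.401 -2.471 -2.846
v -2.539 -2.417 -2.159
f 2 1 5
f 2 5 3
f 3 5 6
f 3 6 4
f 5 1 7
f 5 7 6
f 6 7 8
f 6 8 4
f 7 1 9
f 7 9 8
f 8 9 10
f 8 10 4
f 9 1 11
f 9 11 10
f 10 11 12
f 10 12 4
f 11 1 13
f 11 13 12
f 12 13 14
f 12 14 4
f 13 1 15
f 13 15 14
f 14 15 16
f 14 16 4
f 15 1 17
f 15 17 16
f 16 17 18
f 16 18 4
f 17 1 19
f 17 19 18
f 18 19 20
f 18 20 4
f 19 1 21
f 19 21 20
f 20 21 22
f 20 22 4
f 21 1 23
f 21 23 22
f 22 23 24
f 22 24 4
f 23 1 25
f 23 25 24
f 24 25 26
f 24 26 4
f 25 1 27
f 25 27 26
f 26 27 28
f 26 28 4
f 27 1 29
f 27 29 28
f 28 29 30
f 28 30 4
f 29 1 31
f 29 31 30
f 30 31 32
f 30 32 4
f 31 1 2
f 31 2 32
f 32 2 3
f 32 3 4
f 34 33 36
f 34 36 35
f 36 33 37
f 36 37 35
f 37 33 38
f 37 38 35
f 38 33 39
f 38 39 35
f 39 33 40
f 39 40 35
f 40 33 41
f 40 41 35
f 41 33 42
f 41 42 35
f 42 33 43
f 42 43 35
f 43 33 44
f 43 44 35
f 44 33 34
f 44 34 35
f 46 45 49
f 46 49 47
f 47 49 50
f 47 50 48
f 49 45 51
f 49 51 50
f 50 51 52
f 50 52 48
f 51 45 53
f 51 53 52
f 52 53 54
f 52 54 48
f 53 45 55
f 53 55 54
f 54 55 56
f 54 56 48
f 55 45 57
f 55 57 56
f 56 57 58
f 56 58 48
f 57 45 59
f 57 59 58
f 58 59 60
f 58 60 48
f 59 45 61
f 59 61 60
f 60 61 62
f 60 62 48
f 61 45 63
f 61 63 62
f 62 63 64
f 62 64 48
f 63 45 46
f 63 46 64
f 64 46 47
f 64 47 48
f 65 76 70
f 65 70 66
f 65 66 72
f 65 72 75
f 65 75 76
f 66 70 74
f 70 76 69
f 76 75 67
f 75 72 71
f 72 66 73
f 68 74 69
f 68 69 67
f 68 67 71
f 68 71 73
f 68 73 74
f 69 74 70
f 67 69 76
f 71 67 75
f 73 71 72
f 74 73 66



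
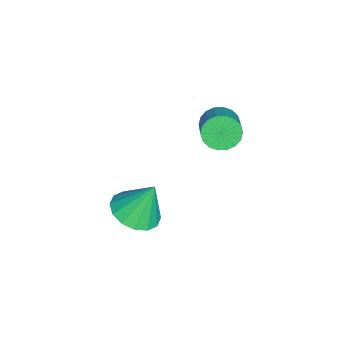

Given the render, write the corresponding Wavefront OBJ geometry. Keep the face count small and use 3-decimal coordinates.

v -0.08 -0.534 0.351
v 0.252 -0.265 -0.326
v 1.392 -0.017 0.333
v 1.06 -0.286 1.009
v 0.107 0.029 -0.186
v 1.248 0.277 0.473
v -0.074 0.212 0.06
v 1.066 0.459 0.719
v -0.257 0.246 0.364
v 0.883 0.494 1.022
v -0.405 0.126 0.665
v 0.735 0.374 1.323
v -0.488 -0.124 0.903
v 0.652 0.124 1.562
v -0.491 -0.456 1.033
v 0.649 -0.208 1.691
v -0.412 -0.803 1.027
v 0.728 -0.555 1.686
v -0.268 -1.097 0.887
v 0.873 -0.849 1.546
v -0.086 -1.279 0.641
v 1.054 -1.032 1.3
v 0.097 -1.314 0.338
v 1.237 -1.066 0.996
v 0.245 -1.194 0.037
v 1.385 -0.946 0.695
v 0.328 -0.944 -0.202
v 1.468 -0.696 0.457
v 0.331 -0.612 -0.331
v 1.471 -0.364 0.327
v 1.55 -3.56 -4.299
v 2.635 -3.381 -4.291
v 1.41 -2.8 -2.641
v 2.41 -2.912 -4.524
v 1.954 -2.618 -4.697
v 1.391 -2.576 -4.764
v 0.869 -2.797 -4.706
v 0.53 -3.224 -4.539
v 0.464 -3.74 -4.308
v 0.689 -4.208 -4.075
v 1.145 -4.502 -3.901
v 1.709 -4.544 -3.835
v 2.23 -4.323 -3.893
v 2.569 -3.897 -4.059
f 2 1 5
f 2 5 3
f 3 5 6
f 3 6 4
f 5 1 7
f 5 7 6
f 6 7 8
f 6 8 4
f 7 1 9
f 7 9 8
f 8 9 10
f 8 10 4
f 9 1 11
f 9 11 10
f 10 11 12
f 10 12 4
f 11 1 13
f 11 13 12
f 12 13 14
f 12 14 4
f 13 1 15
f 13 15 14
f 14 15 16
f 14 16 4
f 15 1 17
f 15 17 16
f 16 17 18
f 16 18 4
f 17 1 19
f 17 19 18
f 18 19 20
f 18 20 4
f 19 1 21
f 19 21 20
f 20 21 22
f 20 22 4
f 21 1 23
f 21 23 22
f 22 23 24
f 22 24 4
f 23 1 25
f 23 25 24
f 24 25 26
f 24 26 4
f 25 1 27
f 25 27 26
f 26 27 28
f 26 28 4
f 27 1 29
f 27 29 28
f 28 29 30
f 28 30 4
f 29 1 2
f 29 2 30
f 30 2 3
f 30 3 4
f 32 31 34
f 32 34 33
f 34 31 35
f 34 35 33
f 35 31 36
f 35 36 33
f 36 31 37
f 36 37 33
f 37 31 38
f 37 38 33
f 38 31 39
f 38 39 33
f 39 31 40
f 39 40 33
f 40 31 41
f 40 41 33
f 41 31 42
f 41 42 33
f 42 31 43
f 42 43 33
f 43 31 44
f 43 44 33
f 44 31 32
f 44 32 33



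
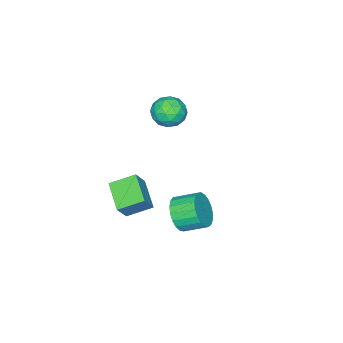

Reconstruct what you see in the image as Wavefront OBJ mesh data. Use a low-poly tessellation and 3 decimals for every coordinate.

v 3.426 -1.371 -3.121
v 2.55 -0.428 -2.545
v 4.321 -0.13 -3.791
v 3.444 0.813 -3.216
v 4.136 -1.333 -2.104
v 3.259 -0.39 -1.529
v 5.03 -0.092 -2.775
v 4.154 0.851 -2.199
v -1.679 -2.397 -2.245
v -1.218 -2.945 -1.564
v -2.962 -2.295 -1.296
v -2.501 -2.843 -0.615
v -2.188 -1.925 -0.805
v -1.396 -1.988 -1.392
v -2.784 -3.252 -1.468
v -1.992 -3.315 -2.055
v -1.901 -3.473 -1.083
v -1.533 -2.653 -0.674
v -2.647 -2.587 -2.186
v -2.279 -1.767 -1.777
v -1.336 -2.68 -1.988
v -2.844 -2.56 -0.872
v -2.66 -2.021 -0.984
v -2.389 -2.342 -0.583
v -1.44 -2.117 -1.887
v -1.169 -2.439 -1.486
v -1.74 -1.84 -1.04
v -3.011 -2.801 -1.374
v -2.74 -3.123 -0.973
v -1.791 -2.898 -2.277
v -1.52 -3.219 -1.876
v -2.44 -3.4 -1.82
v -1.467 -3.312 -1.305
v -2.221 -3.252 -0.747
v -2.387 -3.493 -1.249
v -1.921 -3.53 -1.594
v -1.25 -2.83 -1.064
v -2.004 -2.77 -0.506
v -1.82 -2.231 -0.618
v -1.354 -2.268 -0.963
v -1.652 -3.141 -0.782
v -2.176 -2.47 -2.354
v -2.93 -2.41 -1.796
v -2.826 -2.972 -1.897
v -2.36 -3.009 -2.242
v -1.959 -1.988 -2.113
v -2.713 -1.928 -1.555
v -2.259 -1.71 -1.266
v -1.793 -1.747 -1.611
v -2.528 -2.099 -2.078
v 3.592 2.456 -2.686
v 4.352 2.526 -2.071
v 3.828 3.553 -1.539
v 3.068 3.484 -2.154
v 4.477 2.752 -2.386
v 3.953 3.78 -1.854
v 4.449 2.928 -2.753
v 3.925 3.955 -2.221
v 4.272 3.022 -3.108
v 3.748 4.049 -2.576
v 3.978 3.018 -3.39
v 3.454 4.045 -2.858
v 3.617 2.917 -3.551
v 3.093 3.944 -3.019
v 3.252 2.736 -3.561
v 2.728 3.764 -3.03
v 2.946 2.507 -3.421
v 2.422 3.535 -2.889
v 2.751 2.27 -3.153
v 2.227 3.297 -2.622
v 2.702 2.064 -2.805
v 2.178 3.091 -2.273
v 2.806 1.926 -2.436
v 2.283 2.954 -1.904
v 3.047 1.88 -2.11
v 2.523 2.908 -1.578
v 3.382 1.934 -1.884
v 2.858 2.961 -1.352
v 3.753 2.078 -1.796
v 3.229 3.105 -1.265
v 4.096 2.287 -1.863
v 3.572 3.314 -1.331
f 2 4 1
f 5 2 1
f 1 4 3
f 3 5 1
f 2 8 4
f 6 2 5
f 6 8 2
f 4 8 3
f 7 5 3
f 3 8 7
f 7 6 5
f 8 6 7
f 9 46 25
f 46 20 49
f 25 49 14
f 46 49 25
f 9 25 21
f 25 14 26
f 21 26 10
f 25 26 21
f 9 21 30
f 21 10 31
f 30 31 16
f 21 31 30
f 9 30 42
f 30 16 45
f 42 45 19
f 30 45 42
f 9 42 46
f 42 19 50
f 46 50 20
f 42 50 46
f 10 26 37
f 26 14 40
f 37 40 18
f 26 40 37
f 14 49 27
f 49 20 48
f 27 48 13
f 49 48 27
f 20 50 47
f 50 19 43
f 47 43 11
f 50 43 47
f 19 45 44
f 45 16 32
f 44 32 15
f 45 32 44
f 16 31 36
f 31 10 33
f 36 33 17
f 31 33 36
f 12 38 24
f 38 18 39
f 24 39 13
f 38 39 24
f 12 24 22
f 24 13 23
f 22 23 11
f 24 23 22
f 12 22 29
f 22 11 28
f 29 28 15
f 22 28 29
f 12 29 34
f 29 15 35
f 34 35 17
f 29 35 34
f 12 34 38
f 34 17 41
f 38 41 18
f 34 41 38
f 13 39 27
f 39 18 40
f 27 40 14
f 39 40 27
f 11 23 47
f 23 13 48
f 47 48 20
f 23 48 47
f 15 28 44
f 28 11 43
f 44 43 19
f 28 43 44
f 17 35 36
f 35 15 32
f 36 32 16
f 35 32 36
f 18 41 37
f 41 17 33
f 37 33 10
f 41 33 37
f 52 51 55
f 52 55 53
f 53 55 56
f 53 56 54
f 55 51 57
f 55 57 56
f 56 57 58
f 56 58 54
f 57 51 59
f 57 59 58
f 58 59 60
f 58 60 54
f 59 51 61
f 59 61 60
f 60 61 62
f 60 62 54
f 61 51 63
f 61 63 62
f 62 63 64
f 62 64 54
f 63 51 65
f 63 65 64
f 64 65 66
f 64 66 54
f 65 51 67
f 65 67 66
f 66 67 68
f 66 68 54
f 67 51 69
f 67 69 68
f 68 69 70
f 68 70 54
f 69 51 71
f 69 71 70
f 70 71 72
f 70 72 54
f 71 51 73
f 71 73 72
f 72 73 74
f 72 74 54
f 73 51 75
f 73 75 74
f 74 75 76
f 74 76 54
f 75 51 77
f 75 77 76
f 76 77 78
f 76 78 54
f 77 51 79
f 77 79 78
f 78 79 80
f 78 80 54
f 79 51 81
f 79 81 80
f 80 81 82
f 80 82 54
f 81 51 52
f 81 52 82
f 82 52 53
f 82 53 54



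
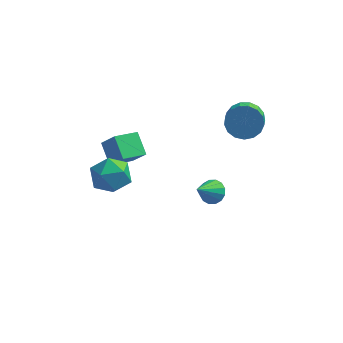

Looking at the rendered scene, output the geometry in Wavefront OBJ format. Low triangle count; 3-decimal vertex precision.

v 2.12 2.176 -3.614
v 2.861 1.885 -3.465
v 1.4 1.024 -2.286
v 2.818 2.211 -3.205
v 2.588 2.528 -3.055
v 2.233 2.751 -3.055
v 1.847 2.819 -3.205
v 1.535 2.715 -3.464
v 1.379 2.466 -3.764
v 1.422 2.14 -4.024
v 1.652 1.823 -4.174
v 2.008 1.601 -4.174
v 2.393 1.532 -4.024
v 2.706 1.636 -3.764
v -4.285 3.11 -1.021
v -3.447 2.728 0.099
v -3.185 4.161 -1.485
v -2.347 3.779 -0.365
v -3.613 2.021 -1.895
v -2.775 1.639 -0.775
v -2.513 3.072 -2.359
v -1.675 2.69 -1.239
v -4.013 -1.225 1.13
v -3.304 -0.217 0.916
v -2.456 -2.423 0.644
v -1.747 -1.415 0.43
v -2.1 -1.695 1.597
v -3.063 -0.954 1.897
v -2.697 -1.686 -0.337
v -3.66 -0.945 -0.037
v -2.491 -0.501 0.009
v -2.122 -0.507 1.205
v -3.638 -2.133 0.355
v -3.269 -2.139 1.551
v 3.651 3.81 1.776
v 4.739 3.841 1.716
v 4.817 2.662 2.504
v 3.729 2.63 2.564
v 4.629 4.119 2.144
v 4.707 2.94 2.931
v 4.296 4.327 2.487
v 4.373 3.148 3.275
v 3.814 4.415 2.668
v 3.892 3.236 3.455
v 3.296 4.365 2.644
v 3.373 3.186 3.431
v 2.858 4.188 2.421
v 2.936 3.009 3.209
v 2.603 3.924 2.051
v 2.68 2.745 2.838
v 2.587 3.634 1.618
v 2.665 2.455 2.405
v 2.816 3.384 1.221
v 2.893 2.205 2.008
v 3.235 3.231 0.951
v 3.313 2.052 1.739
v 3.75 3.211 0.871
v 3.828 2.032 1.658
v 4.243 3.328 0.997
v 4.32 2.149 1.785
v 4.6 3.556 1.303
v 4.677 2.377 2.09
f 2 1 4
f 2 4 3
f 4 1 5
f 4 5 3
f 5 1 6
f 5 6 3
f 6 1 7
f 6 7 3
f 7 1 8
f 7 8 3
f 8 1 9
f 8 9 3
f 9 1 10
f 9 10 3
f 10 1 11
f 10 11 3
f 11 1 12
f 11 12 3
f 12 1 13
f 12 13 3
f 13 1 14
f 13 14 3
f 14 1 2
f 14 2 3
f 16 18 15
f 19 16 15
f 15 18 17
f 17 19 15
f 16 22 18
f 20 16 19
f 20 22 16
f 18 22 17
f 21 19 17
f 17 22 21
f 21 20 19
f 22 20 21
f 23 34 28
f 23 28 24
f 23 24 30
f 23 30 33
f 23 33 34
f 24 28 32
f 28 34 27
f 34 33 25
f 33 30 29
f 30 24 31
f 26 32 27
f 26 27 25
f 26 25 29
f 26 29 31
f 26 31 32
f 27 32 28
f 25 27 34
f 29 25 33
f 31 29 30
f 32 31 24
f 36 35 39
f 36 39 37
f 37 39 40
f 37 40 38
f 39 35 41
f 39 41 40
f 40 41 42
f 40 42 38
f 41 35 43
f 41 43 42
f 42 43 44
f 42 44 38
f 43 35 45
f 43 45 44
f 44 45 46
f 44 46 38
f 45 35 47
f 45 47 46
f 46 47 48
f 46 48 38
f 47 35 49
f 47 49 48
f 48 49 50
f 48 50 38
f 49 35 51
f 49 51 50
f 50 51 52
f 50 52 38
f 51 35 53
f 51 53 52
f 52 53 54
f 52 54 38
f 53 35 55
f 53 55 54
f 54 55 56
f 54 56 38
f 55 35 57
f 55 57 56
f 56 57 58
f 56 58 38
f 57 35 59
f 57 59 58
f 58 59 60
f 58 60 38
f 59 35 61
f 59 61 60
f 60 61 62
f 60 62 38
f 61 35 36
f 61 36 62
f 62 36 37
f 62 37 38



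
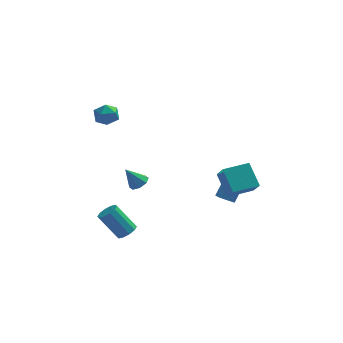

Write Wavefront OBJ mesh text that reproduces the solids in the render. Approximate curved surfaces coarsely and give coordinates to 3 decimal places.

v -2.007 -3.869 -4.121
v -1.483 -3.767 -3.751
v -2.549 -3.53 -2.308
v -3.073 -3.631 -2.679
v -1.602 -3.413 -3.897
v -2.668 -3.175 -2.454
v -1.875 -3.232 -4.129
v -2.942 -2.995 -2.686
v -2.199 -3.295 -4.358
v -3.266 -3.057 -2.915
v -2.45 -3.577 -4.497
v -3.516 -3.339 -3.054
v -2.531 -3.97 -4.492
v -3.597 -3.733 -3.049
v -2.412 -4.325 -4.346
v -3.478 -4.087 -2.903
v -2.138 -4.505 -4.114
v -3.205 -4.268 -2.671
v -1.814 -4.443 -3.885
v -2.881 -4.205 -2.442
v -1.564 -4.161 -3.746
v -2.63 -3.923 -2.303
v -3.556 0.476 3.099
v -3.109 0.412 2.439
v -3.591 -0.812 3.201
v -3.144 -0.876 2.541
v -2.825 -0.584 3.213
v -2.804 0.212 3.15
v -3.896 -0.612 2.49
v -3.875 0.184 2.427
v -3.319 -0.261 2.063
v -2.657 -0.243 2.51
v -4.043 -0.157 3.13
v -3.381 -0.139 3.577
v 2.746 -2.341 -0.382
v 3.075 -3.196 0.582
v 4.137 -1.668 -0.26
v 4.466 -2.523 0.704
v 3.334 -3.357 -1.484
v 3.663 -4.212 -0.52
v 4.725 -2.684 -1.362
v 5.054 -3.539 -0.398
v 2.809 0.763 -4.331
v 2.617 -0.005 -3.656
v 3.396 1.661 -3.144
v 3.205 0.893 -2.469
v 3.675 0.407 -4.491
v 3.484 -0.361 -3.816
v 4.263 1.305 -3.304
v 4.071 0.537 -2.629
v -1.396 -3.061 -0.702
v -0.972 -3.448 -0.467
v -2.104 -3.179 0.382
v -0.883 -2.994 -0.359
v -1.095 -2.579 -0.452
v -1.483 -2.447 -0.691
v -1.82 -2.674 -0.936
v -1.908 -3.127 -1.044
v -1.697 -3.542 -0.951
v -1.309 -3.674 -0.712
f 2 1 5
f 2 5 3
f 3 5 6
f 3 6 4
f 5 1 7
f 5 7 6
f 6 7 8
f 6 8 4
f 7 1 9
f 7 9 8
f 8 9 10
f 8 10 4
f 9 1 11
f 9 11 10
f 10 11 12
f 10 12 4
f 11 1 13
f 11 13 12
f 12 13 14
f 12 14 4
f 13 1 15
f 13 15 14
f 14 15 16
f 14 16 4
f 15 1 17
f 15 17 16
f 16 17 18
f 16 18 4
f 17 1 19
f 17 19 18
f 18 19 20
f 18 20 4
f 19 1 21
f 19 21 20
f 20 21 22
f 20 22 4
f 21 1 2
f 21 2 22
f 22 2 3
f 22 3 4
f 23 34 28
f 23 28 24
f 23 24 30
f 23 30 33
f 23 33 34
f 24 28 32
f 28 34 27
f 34 33 25
f 33 30 29
f 30 24 31
f 26 32 27
f 26 27 25
f 26 25 29
f 26 29 31
f 26 31 32
f 27 32 28
f 25 27 34
f 29 25 33
f 31 29 30
f 32 31 24
f 36 38 35
f 39 36 35
f 35 38 37
f 37 39 35
f 36 42 38
f 40 36 39
f 40 42 36
f 38 42 37
f 41 39 37
f 37 42 41
f 41 40 39
f 42 40 41
f 44 46 43
f 47 44 43
f 43 46 45
f 45 47 43
f 44 50 46
f 48 44 47
f 48 50 44
f 46 50 45
f 49 47 45
f 45 50 49
f 49 48 47
f 50 48 49
f 52 51 54
f 52 54 53
f 54 51 55
f 54 55 53
f 55 51 56
f 55 56 53
f 56 51 57
f 56 57 53
f 57 51 58
f 57 58 53
f 58 51 59
f 58 59 53
f 59 51 60
f 59 60 53
f 60 51 52
f 60 52 53



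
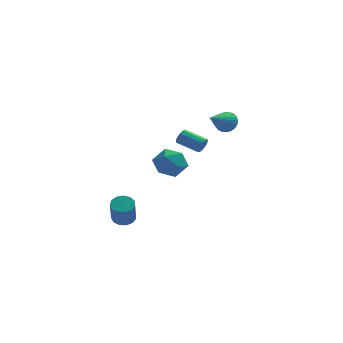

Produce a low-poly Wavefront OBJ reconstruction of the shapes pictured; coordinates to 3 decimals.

v 1.914 4.593 2.178
v 2.22 4.086 1.67
v 0.986 3.067 3.142
v 2.435 4.092 1.885
v 2.57 4.173 2.145
v 2.606 4.319 2.41
v 2.537 4.506 2.639
v 2.372 4.707 2.798
v 2.138 4.89 2.863
v 1.87 5.028 2.823
v 1.608 5.1 2.685
v 1.393 5.095 2.47
v 1.257 5.013 2.21
v 1.221 4.867 1.945
v 1.291 4.68 1.716
v 1.455 4.479 1.557
v 1.69 4.296 1.492
v 1.958 4.158 1.532
v -1.653 3.87 0.191
v -0.817 4.33 -0.463
v -1.843 2.47 -1.037
v -1.007 2.93 -1.691
v -0.749 2.47 -0.661
v -0.632 3.336 0.097
v -2.028 3.464 -1.597
v -1.911 4.33 -0.839
v -1.049 4.079 -1.568
v -0.258 3.465 -0.99
v -2.402 3.335 -0.51
v -1.611 2.721 0.068
v -3.569 -3.044 -2.13
v -2.933 -2.789 -1.989
v -2.915 -3.64 -0.529
v -3.551 -3.896 -0.67
v -3.192 -2.533 -1.836
v -3.173 -3.384 -0.377
v -3.57 -2.44 -1.777
v -3.552 -3.291 -0.317
v -3.949 -2.538 -1.83
v -3.93 -3.39 -0.37
v -4.206 -2.798 -1.978
v -4.188 -3.649 -0.518
v -4.262 -3.135 -2.174
v -4.244 -3.987 -0.714
v -4.097 -3.444 -2.356
v -4.079 -4.295 -0.897
v -3.765 -3.626 -2.467
v -3.747 -4.477 -1.007
v -3.371 -3.623 -2.47
v -3.353 -4.475 -1.01
v -3.039 -3.437 -2.365
v -3.021 -4.288 -0.906
v -2.876 -3.126 -2.186
v -2.858 -3.977 -0.726
v 0.577 3.512 0.657
v 0.822 3.656 1.14
v -0.491 4.271 1.625
v -0.737 4.128 1.143
v 0.864 3.899 0.943
v -0.45 4.515 1.428
v 0.814 4.019 0.656
v -0.5 4.635 1.141
v 0.689 3.979 0.369
v -0.625 4.595 0.854
v 0.528 3.79 0.173
v -0.785 4.406 0.659
v 0.383 3.513 0.132
v -0.931 4.129 0.617
v 0.299 3.236 0.257
v -1.014 3.852 0.742
v 0.304 3.046 0.509
v -1.01 3.662 0.995
v 0.395 3.005 0.808
v -0.919 3.62 1.294
v 0.544 3.124 1.06
v -0.77 3.74 1.545
v 0.703 3.367 1.183
v -0.611 3.983 1.669
f 2 1 4
f 2 4 3
f 4 1 5
f 4 5 3
f 5 1 6
f 5 6 3
f 6 1 7
f 6 7 3
f 7 1 8
f 7 8 3
f 8 1 9
f 8 9 3
f 9 1 10
f 9 10 3
f 10 1 11
f 10 11 3
f 11 1 12
f 11 12 3
f 12 1 13
f 12 13 3
f 13 1 14
f 13 14 3
f 14 1 15
f 14 15 3
f 15 1 16
f 15 16 3
f 16 1 17
f 16 17 3
f 17 1 18
f 17 18 3
f 18 1 2
f 18 2 3
f 19 30 24
f 19 24 20
f 19 20 26
f 19 26 29
f 19 29 30
f 20 24 28
f 24 30 23
f 30 29 21
f 29 26 25
f 26 20 27
f 22 28 23
f 22 23 21
f 22 21 25
f 22 25 27
f 22 27 28
f 23 28 24
f 21 23 30
f 25 21 29
f 27 25 26
f 28 27 20
f 32 31 35
f 32 35 33
f 33 35 36
f 33 36 34
f 35 31 37
f 35 37 36
f 36 37 38
f 36 38 34
f 37 31 39
f 37 39 38
f 38 39 40
f 38 40 34
f 39 31 41
f 39 41 40
f 40 41 42
f 40 42 34
f 41 31 43
f 41 43 42
f 42 43 44
f 42 44 34
f 43 31 45
f 43 45 44
f 44 45 46
f 44 46 34
f 45 31 47
f 45 47 46
f 46 47 48
f 46 48 34
f 47 31 49
f 47 49 48
f 48 49 50
f 48 50 34
f 49 31 51
f 49 51 50
f 50 51 52
f 50 52 34
f 51 31 53
f 51 53 52
f 52 53 54
f 52 54 34
f 53 31 32
f 53 32 54
f 54 32 33
f 54 33 34
f 56 55 59
f 56 59 57
f 57 59 60
f 57 60 58
f 59 55 61
f 59 61 60
f 60 61 62
f 60 62 58
f 61 55 63
f 61 63 62
f 62 63 64
f 62 64 58
f 63 55 65
f 63 65 64
f 64 65 66
f 64 66 58
f 65 55 67
f 65 67 66
f 66 67 68
f 66 68 58
f 67 55 69
f 67 69 68
f 68 69 70
f 68 70 58
f 69 55 71
f 69 71 70
f 70 71 72
f 70 72 58
f 71 55 73
f 71 73 72
f 72 73 74
f 72 74 58
f 73 55 75
f 73 75 74
f 74 75 76
f 74 76 58
f 75 55 77
f 75 77 76
f 76 77 78
f 76 78 58
f 77 55 56
f 77 56 78
f 78 56 57
f 78 57 58



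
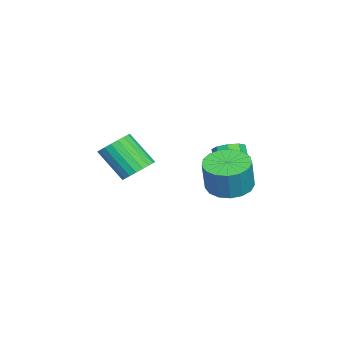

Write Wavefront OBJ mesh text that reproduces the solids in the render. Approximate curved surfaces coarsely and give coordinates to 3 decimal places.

v 3.656 1.07 -0.678
v 4.662 0.795 -0.996
v 5.149 0.754 0.58
v 4.144 1.03 0.898
v 4.673 1.317 -0.986
v 5.16 1.276 0.59
v 4.45 1.782 -0.905
v 4.938 1.741 0.671
v 4.046 2.084 -0.772
v 4.533 2.043 0.804
v 3.553 2.154 -0.618
v 4.04 2.113 0.958
v 3.083 1.976 -0.477
v 3.57 1.935 1.099
v 2.745 1.59 -0.383
v 3.232 1.549 1.193
v 2.615 1.085 -0.356
v 3.102 1.044 1.22
v 2.724 0.577 -0.403
v 3.211 0.536 1.173
v 3.047 0.182 -0.513
v 3.534 0.141 1.063
v 3.509 -0.009 -0.66
v 3.996 -0.05 0.916
v 4.005 0.046 -0.812
v 4.492 0.006 0.764
v 4.421 0.337 -0.933
v 4.908 0.296 0.643
v 2.379 -3.323 -0.926
v 3.027 -2.961 -0.436
v 2.629 -4.215 1.017
v 1.981 -4.577 0.526
v 2.734 -2.756 -0.339
v 2.336 -4.01 1.113
v 2.38 -2.649 -0.345
v 1.981 -3.903 1.108
v 2.025 -2.659 -0.45
v 1.627 -3.913 1.002
v 1.732 -2.784 -0.639
v 1.334 -4.038 0.814
v 1.551 -3.002 -0.876
v 1.152 -4.256 0.576
v 1.513 -3.275 -1.123
v 1.114 -4.529 0.33
v 1.624 -3.557 -1.335
v 1.226 -4.811 0.117
v 1.867 -3.798 -1.477
v 1.468 -5.052 -0.025
v 2.197 -3.957 -1.524
v 1.799 -5.211 -0.071
v 2.56 -4.007 -1.467
v 2.161 -5.261 -0.014
v 2.891 -3.938 -1.317
v 2.492 -5.192 0.136
v 3.134 -3.763 -1.099
v 2.735 -5.017 0.354
v 3.246 -3.512 -0.851
v 2.847 -4.766 0.601
v 3.208 -3.228 -0.617
v 2.81 -4.482 0.836
v 1.989 1.051 -1.435
v 2.578 0.625 -1.151
v 1.339 0.002 0.479
v 0.751 0.429 0.195
v 2.596 1.119 -0.949
v 1.357 0.496 0.681
v 2.33 1.581 -0.974
v 1.091 0.958 0.656
v 1.905 1.795 -1.215
v 0.666 1.172 0.415
v 1.519 1.661 -1.559
v 0.281 1.039 0.071
v 1.354 1.242 -1.845
v 0.115 0.62 -0.215
v 1.486 0.734 -1.939
v 0.247 0.111 -0.309
v 1.853 0.374 -1.797
v 0.614 -0.249 -0.167
v 2.285 0.331 -1.486
v 1.046 -0.292 0.144
f 2 1 5
f 2 5 3
f 3 5 6
f 3 6 4
f 5 1 7
f 5 7 6
f 6 7 8
f 6 8 4
f 7 1 9
f 7 9 8
f 8 9 10
f 8 10 4
f 9 1 11
f 9 11 10
f 10 11 12
f 10 12 4
f 11 1 13
f 11 13 12
f 12 13 14
f 12 14 4
f 13 1 15
f 13 15 14
f 14 15 16
f 14 16 4
f 15 1 17
f 15 17 16
f 16 17 18
f 16 18 4
f 17 1 19
f 17 19 18
f 18 19 20
f 18 20 4
f 19 1 21
f 19 21 20
f 20 21 22
f 20 22 4
f 21 1 23
f 21 23 22
f 22 23 24
f 22 24 4
f 23 1 25
f 23 25 24
f 24 25 26
f 24 26 4
f 25 1 27
f 25 27 26
f 26 27 28
f 26 28 4
f 27 1 2
f 27 2 28
f 28 2 3
f 28 3 4
f 30 29 33
f 30 33 31
f 31 33 34
f 31 34 32
f 33 29 35
f 33 35 34
f 34 35 36
f 34 36 32
f 35 29 37
f 35 37 36
f 36 37 38
f 36 38 32
f 37 29 39
f 37 39 38
f 38 39 40
f 38 40 32
f 39 29 41
f 39 41 40
f 40 41 42
f 40 42 32
f 41 29 43
f 41 43 42
f 42 43 44
f 42 44 32
f 43 29 45
f 43 45 44
f 44 45 46
f 44 46 32
f 45 29 47
f 45 47 46
f 46 47 48
f 46 48 32
f 47 29 49
f 47 49 48
f 48 49 50
f 48 50 32
f 49 29 51
f 49 51 50
f 50 51 52
f 50 52 32
f 51 29 53
f 51 53 52
f 52 53 54
f 52 54 32
f 53 29 55
f 53 55 54
f 54 55 56
f 54 56 32
f 55 29 57
f 55 57 56
f 56 57 58
f 56 58 32
f 57 29 59
f 57 59 58
f 58 59 60
f 58 60 32
f 59 29 30
f 59 30 60
f 60 30 31
f 60 31 32
f 62 61 65
f 62 65 63
f 63 65 66
f 63 66 64
f 65 61 67
f 65 67 66
f 66 67 68
f 66 68 64
f 67 61 69
f 67 69 68
f 68 69 70
f 68 70 64
f 69 61 71
f 69 71 70
f 70 71 72
f 70 72 64
f 71 61 73
f 71 73 72
f 72 73 74
f 72 74 64
f 73 61 75
f 73 75 74
f 74 75 76
f 74 76 64
f 75 61 77
f 75 77 76
f 76 77 78
f 76 78 64
f 77 61 79
f 77 79 78
f 78 79 80
f 78 80 64
f 79 61 62
f 79 62 80
f 80 62 63
f 80 63 64



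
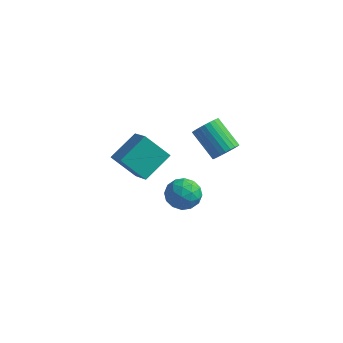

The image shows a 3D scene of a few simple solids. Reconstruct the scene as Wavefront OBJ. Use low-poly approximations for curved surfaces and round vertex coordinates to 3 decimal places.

v 3.921 2.972 -0.326
v 4.258 2.707 0.202
v 3.016 3.143 1.214
v 2.679 3.408 0.686
v 4.347 2.957 0.204
v 3.105 3.393 1.215
v 4.371 3.21 0.125
v 3.129 3.645 1.137
v 4.327 3.426 -0.022
v 3.085 3.861 0.989
v 4.221 3.573 -0.216
v 2.979 4.008 0.795
v 4.069 3.628 -0.426
v 2.827 4.064 0.585
v 3.895 3.584 -0.621
v 2.653 4.02 0.39
v 3.725 3.447 -0.771
v 2.482 3.882 0.24
v 3.584 3.237 -0.854
v 2.342 3.673 0.158
v 3.495 2.987 -0.855
v 2.253 3.423 0.156
v 3.471 2.735 -0.777
v 2.229 3.17 0.235
v 3.515 2.519 -0.629
v 2.273 2.954 0.382
v 3.621 2.372 -0.435
v 2.379 2.807 0.576
v 3.773 2.316 -0.225
v 2.531 2.752 0.786
v 3.947 2.36 -0.03
v 2.705 2.796 0.981
v 4.118 2.498 0.12
v 2.875 2.933 1.131
v 2.136 -1.795 0.988
v 1.102 -2.034 1.976
v 2.588 -0.533 1.766
v 1.554 -0.772 2.754
v 3.066 -2.608 1.766
v 2.032 -2.847 2.754
v 3.518 -1.346 2.544
v 2.484 -1.585 3.532
v 1.926 2.171 -2.92
v 2.705 2.232 -3.308
v 2.375 1.048 -2.192
v 3.154 1.109 -2.58
v 2.904 1.718 -2.008
v 2.626 2.412 -2.458
v 2.454 0.868 -3.042
v 2.176 1.562 -3.492
v 3.032 1.426 -3.384
v 3.309 1.952 -2.745
v 1.771 1.328 -2.755
v 2.048 1.854 -2.116
v 2.276 2.3 -3.178
v 2.804 0.98 -2.322
v 2.657 1.338 -1.986
v 3.115 1.374 -2.214
v 2.229 2.406 -2.679
v 2.687 2.442 -2.907
v 2.804 2.14 -2.142
v 2.393 0.838 -2.593
v 2.851 0.874 -2.821
v 1.965 1.906 -3.286
v 2.423 1.942 -3.514
v 2.276 1.14 -3.358
v 2.926 1.862 -3.451
v 3.19 1.202 -3.022
v 2.779 1.06 -3.294
v 2.615 1.468 -3.558
v 3.089 2.171 -3.075
v 3.353 1.511 -2.647
v 3.206 1.869 -2.311
v 3.043 2.277 -2.575
v 3.281 1.697 -3.119
v 1.727 1.769 -2.853
v 1.991 1.109 -2.425
v 2.037 1.003 -2.925
v 1.874 1.411 -3.189
v 1.89 2.078 -2.478
v 2.154 1.418 -2.049
v 2.465 1.812 -1.942
v 2.301 2.22 -2.206
v 1.799 1.583 -2.381
f 2 1 5
f 2 5 3
f 3 5 6
f 3 6 4
f 5 1 7
f 5 7 6
f 6 7 8
f 6 8 4
f 7 1 9
f 7 9 8
f 8 9 10
f 8 10 4
f 9 1 11
f 9 11 10
f 10 11 12
f 10 12 4
f 11 1 13
f 11 13 12
f 12 13 14
f 12 14 4
f 13 1 15
f 13 15 14
f 14 15 16
f 14 16 4
f 15 1 17
f 15 17 16
f 16 17 18
f 16 18 4
f 17 1 19
f 17 19 18
f 18 19 20
f 18 20 4
f 19 1 21
f 19 21 20
f 20 21 22
f 20 22 4
f 21 1 23
f 21 23 22
f 22 23 24
f 22 24 4
f 23 1 25
f 23 25 24
f 24 25 26
f 24 26 4
f 25 1 27
f 25 27 26
f 26 27 28
f 26 28 4
f 27 1 29
f 27 29 28
f 28 29 30
f 28 30 4
f 29 1 31
f 29 31 30
f 30 31 32
f 30 32 4
f 31 1 33
f 31 33 32
f 32 33 34
f 32 34 4
f 33 1 2
f 33 2 34
f 34 2 3
f 34 3 4
f 36 38 35
f 39 36 35
f 35 38 37
f 37 39 35
f 36 42 38
f 40 36 39
f 40 42 36
f 38 42 37
f 41 39 37
f 37 42 41
f 41 40 39
f 42 40 41
f 43 80 59
f 80 54 83
f 59 83 48
f 80 83 59
f 43 59 55
f 59 48 60
f 55 60 44
f 59 60 55
f 43 55 64
f 55 44 65
f 64 65 50
f 55 65 64
f 43 64 76
f 64 50 79
f 76 79 53
f 64 79 76
f 43 76 80
f 76 53 84
f 80 84 54
f 76 84 80
f 44 60 71
f 60 48 74
f 71 74 52
f 60 74 71
f 48 83 61
f 83 54 82
f 61 82 47
f 83 82 61
f 54 84 81
f 84 53 77
f 81 77 45
f 84 77 81
f 53 79 78
f 79 50 66
f 78 66 49
f 79 66 78
f 50 65 70
f 65 44 67
f 70 67 51
f 65 67 70
f 46 72 58
f 72 52 73
f 58 73 47
f 72 73 58
f 46 58 56
f 58 47 57
f 56 57 45
f 58 57 56
f 46 56 63
f 56 45 62
f 63 62 49
f 56 62 63
f 46 63 68
f 63 49 69
f 68 69 51
f 63 69 68
f 46 68 72
f 68 51 75
f 72 75 52
f 68 75 72
f 47 73 61
f 73 52 74
f 61 74 48
f 73 74 61
f 45 57 81
f 57 47 82
f 81 82 54
f 57 82 81
f 49 62 78
f 62 45 77
f 78 77 53
f 62 77 78
f 51 69 70
f 69 49 66
f 70 66 50
f 69 66 70
f 52 75 71
f 75 51 67
f 71 67 44
f 75 67 71



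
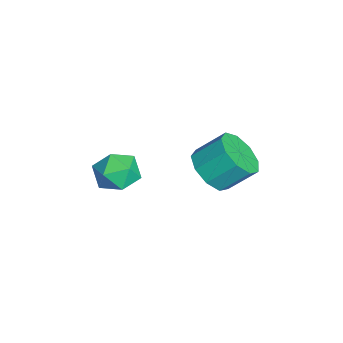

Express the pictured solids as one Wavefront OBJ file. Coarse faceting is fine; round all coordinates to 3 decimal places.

v 2.651 0.714 -1.453
v 3.217 0.146 -0.855
v 3.254 1.178 0.091
v 2.689 1.746 -0.507
v 3.614 0.514 -1.272
v 3.652 1.546 -0.327
v 3.561 0.976 -1.774
v 3.599 2.007 -0.829
v 3.083 1.315 -2.126
v 3.12 2.347 -1.18
v 2.402 1.373 -2.162
v 2.439 2.405 -1.217
v 1.838 1.123 -1.867
v 1.876 2.155 -0.922
v 1.655 0.681 -1.378
v 1.692 1.713 -0.432
v 1.938 0.255 -0.924
v 1.975 1.287 0.022
v 2.554 0.044 -0.717
v 2.592 1.076 0.228
v 2.718 -2.075 -1.174
v 3.535 -1.703 -0.949
v 3.145 -3.377 -0.571
v 3.962 -3.005 -0.346
v 3.192 -2.728 0.087
v 2.929 -1.923 -0.286
v 3.751 -3.157 -1.234
v 3.488 -2.352 -1.607
v 4.174 -2.372 -0.986
v 3.828 -2.107 -0.169
v 2.852 -2.973 -1.351
v 2.506 -2.708 -0.534
f 2 1 5
f 2 5 3
f 3 5 6
f 3 6 4
f 5 1 7
f 5 7 6
f 6 7 8
f 6 8 4
f 7 1 9
f 7 9 8
f 8 9 10
f 8 10 4
f 9 1 11
f 9 11 10
f 10 11 12
f 10 12 4
f 11 1 13
f 11 13 12
f 12 13 14
f 12 14 4
f 13 1 15
f 13 15 14
f 14 15 16
f 14 16 4
f 15 1 17
f 15 17 16
f 16 17 18
f 16 18 4
f 17 1 19
f 17 19 18
f 18 19 20
f 18 20 4
f 19 1 2
f 19 2 20
f 20 2 3
f 20 3 4
f 21 32 26
f 21 26 22
f 21 22 28
f 21 28 31
f 21 31 32
f 22 26 30
f 26 32 25
f 32 31 23
f 31 28 27
f 28 22 29
f 24 30 25
f 24 25 23
f 24 23 27
f 24 27 29
f 24 29 30
f 25 30 26
f 23 25 32
f 27 23 31
f 29 27 28
f 30 29 22



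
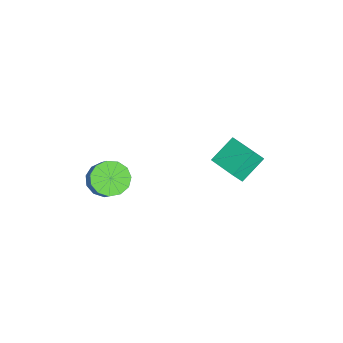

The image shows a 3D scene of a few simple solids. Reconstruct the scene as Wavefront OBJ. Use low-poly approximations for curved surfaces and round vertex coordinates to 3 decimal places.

v -1.598 2.85 -3.93
v -1.24 2.374 -3.114
v -2.69 3.823 -2.881
v -2.332 3.348 -2.066
v -0.268 4.152 -3.754
v 0.09 3.677 -2.939
v -1.36 5.126 -2.706
v -1.002 4.65 -1.89
v 2.639 -2.431 -1.764
v 3.198 -3.313 -1.866
v 4.04 -2.892 -0.899
v 3.481 -2.009 -0.796
v 3.434 -2.922 -2.242
v 4.276 -2.501 -1.275
v 3.417 -2.374 -2.466
v 4.26 -1.953 -1.499
v 3.154 -1.845 -2.467
v 3.996 -1.424 -1.5
v 2.726 -1.501 -2.244
v 3.569 -1.08 -1.277
v 2.271 -1.453 -1.869
v 3.114 -1.032 -0.902
v 1.933 -1.715 -1.461
v 2.775 -1.293 -0.493
v 1.819 -2.204 -1.148
v 2.661 -1.783 -0.181
v 1.965 -2.765 -1.031
v 2.807 -2.344 -0.064
v 2.325 -3.22 -1.147
v 3.167 -2.799 -0.179
v 2.785 -3.424 -1.458
v 3.627 -3.003 -0.491
f 2 4 1
f 5 2 1
f 1 4 3
f 3 5 1
f 2 8 4
f 6 2 5
f 6 8 2
f 4 8 3
f 7 5 3
f 3 8 7
f 7 6 5
f 8 6 7
f 10 9 13
f 10 13 11
f 11 13 14
f 11 14 12
f 13 9 15
f 13 15 14
f 14 15 16
f 14 16 12
f 15 9 17
f 15 17 16
f 16 17 18
f 16 18 12
f 17 9 19
f 17 19 18
f 18 19 20
f 18 20 12
f 19 9 21
f 19 21 20
f 20 21 22
f 20 22 12
f 21 9 23
f 21 23 22
f 22 23 24
f 22 24 12
f 23 9 25
f 23 25 24
f 24 25 26
f 24 26 12
f 25 9 27
f 25 27 26
f 26 27 28
f 26 28 12
f 27 9 29
f 27 29 28
f 28 29 30
f 28 30 12
f 29 9 31
f 29 31 30
f 30 31 32
f 30 32 12
f 31 9 10
f 31 10 32
f 32 10 11
f 32 11 12

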